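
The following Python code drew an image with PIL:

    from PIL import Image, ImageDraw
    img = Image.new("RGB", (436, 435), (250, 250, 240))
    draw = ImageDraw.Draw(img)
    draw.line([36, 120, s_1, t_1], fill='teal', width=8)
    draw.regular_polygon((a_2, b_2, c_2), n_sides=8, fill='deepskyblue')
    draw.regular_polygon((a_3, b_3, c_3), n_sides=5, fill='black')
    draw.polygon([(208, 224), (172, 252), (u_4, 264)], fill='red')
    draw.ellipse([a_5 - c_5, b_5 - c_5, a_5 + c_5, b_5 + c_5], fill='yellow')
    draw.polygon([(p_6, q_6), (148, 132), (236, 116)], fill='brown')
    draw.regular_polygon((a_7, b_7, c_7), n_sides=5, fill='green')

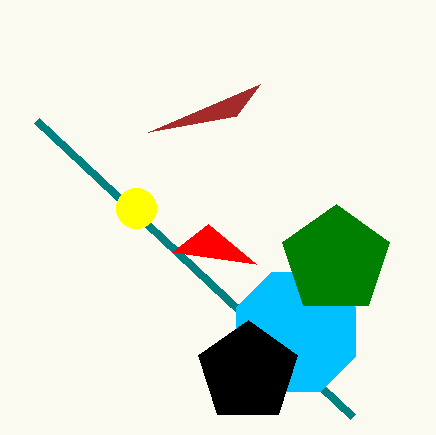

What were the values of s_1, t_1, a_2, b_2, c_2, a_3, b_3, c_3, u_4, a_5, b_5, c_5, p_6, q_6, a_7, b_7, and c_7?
s_1 = 352
t_1 = 416
a_2 = 296
b_2 = 332
c_2 = 64
a_3 = 248
b_3 = 372
c_3 = 52
u_4 = 256
a_5 = 136
b_5 = 208
c_5 = 20
p_6 = 260
q_6 = 84
a_7 = 336
b_7 = 260
c_7 = 56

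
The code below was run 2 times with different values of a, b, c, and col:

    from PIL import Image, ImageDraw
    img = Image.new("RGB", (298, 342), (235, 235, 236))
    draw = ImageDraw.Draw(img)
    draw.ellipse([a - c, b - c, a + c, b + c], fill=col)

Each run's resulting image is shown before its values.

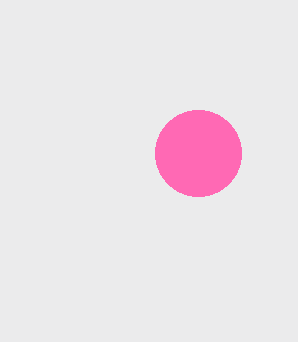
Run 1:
a = 198, b = 153, c = 43, col = 'hotpink'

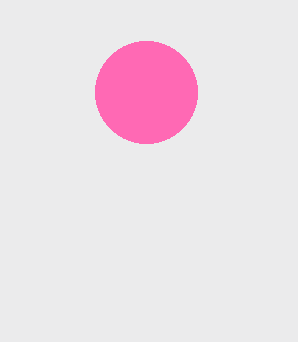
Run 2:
a = 146
b = 92
c = 51
col = 'hotpink'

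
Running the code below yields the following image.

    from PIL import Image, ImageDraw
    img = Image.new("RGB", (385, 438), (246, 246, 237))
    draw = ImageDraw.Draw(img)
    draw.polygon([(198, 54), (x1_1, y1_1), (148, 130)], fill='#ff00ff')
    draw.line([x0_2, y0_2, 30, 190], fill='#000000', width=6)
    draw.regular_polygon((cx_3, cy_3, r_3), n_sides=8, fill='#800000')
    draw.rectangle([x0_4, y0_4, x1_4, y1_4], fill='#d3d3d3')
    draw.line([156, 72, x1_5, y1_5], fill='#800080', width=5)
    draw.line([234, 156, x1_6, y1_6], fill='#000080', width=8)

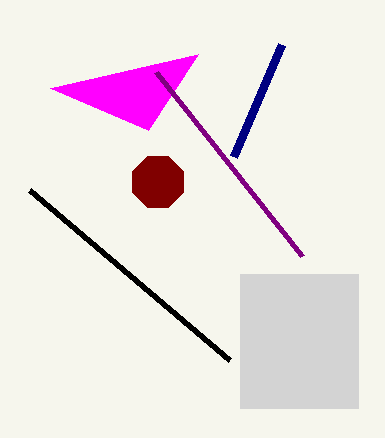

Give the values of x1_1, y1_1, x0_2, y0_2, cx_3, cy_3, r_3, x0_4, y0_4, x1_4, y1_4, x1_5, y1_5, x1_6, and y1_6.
x1_1 = 50; y1_1 = 88; x0_2 = 230; y0_2 = 360; cx_3 = 158; cy_3 = 182; r_3 = 28; x0_4 = 240; y0_4 = 274; x1_4 = 358; y1_4 = 408; x1_5 = 302; y1_5 = 256; x1_6 = 282; y1_6 = 44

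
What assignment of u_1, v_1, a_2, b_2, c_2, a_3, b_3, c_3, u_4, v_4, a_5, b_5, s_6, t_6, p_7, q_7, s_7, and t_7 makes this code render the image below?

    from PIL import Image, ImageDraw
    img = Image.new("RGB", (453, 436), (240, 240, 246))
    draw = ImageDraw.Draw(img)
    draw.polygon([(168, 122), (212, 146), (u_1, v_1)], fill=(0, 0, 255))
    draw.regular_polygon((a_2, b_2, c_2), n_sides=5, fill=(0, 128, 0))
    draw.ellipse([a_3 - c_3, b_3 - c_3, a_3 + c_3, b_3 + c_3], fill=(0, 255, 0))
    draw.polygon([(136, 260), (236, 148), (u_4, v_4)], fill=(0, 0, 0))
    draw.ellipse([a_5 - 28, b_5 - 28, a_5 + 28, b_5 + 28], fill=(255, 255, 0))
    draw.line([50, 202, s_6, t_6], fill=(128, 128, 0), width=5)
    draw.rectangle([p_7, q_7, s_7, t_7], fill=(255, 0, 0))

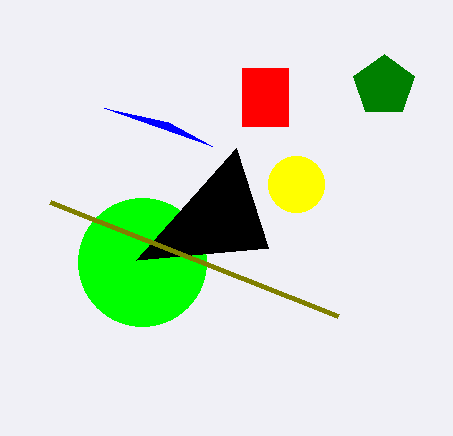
u_1 = 104
v_1 = 108
a_2 = 384
b_2 = 86
c_2 = 32
a_3 = 142
b_3 = 262
c_3 = 64
u_4 = 268
v_4 = 248
a_5 = 296
b_5 = 184
s_6 = 338
t_6 = 316
p_7 = 242
q_7 = 68
s_7 = 288
t_7 = 126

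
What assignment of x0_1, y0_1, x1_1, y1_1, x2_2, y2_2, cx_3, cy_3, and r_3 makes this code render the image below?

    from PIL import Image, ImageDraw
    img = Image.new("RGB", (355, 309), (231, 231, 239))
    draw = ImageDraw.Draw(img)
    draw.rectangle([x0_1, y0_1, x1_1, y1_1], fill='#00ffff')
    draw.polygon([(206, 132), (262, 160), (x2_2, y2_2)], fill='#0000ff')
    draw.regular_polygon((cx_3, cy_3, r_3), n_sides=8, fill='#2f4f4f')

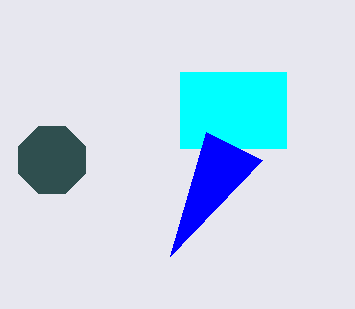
x0_1 = 180
y0_1 = 72
x1_1 = 286
y1_1 = 148
x2_2 = 170
y2_2 = 256
cx_3 = 52
cy_3 = 160
r_3 = 36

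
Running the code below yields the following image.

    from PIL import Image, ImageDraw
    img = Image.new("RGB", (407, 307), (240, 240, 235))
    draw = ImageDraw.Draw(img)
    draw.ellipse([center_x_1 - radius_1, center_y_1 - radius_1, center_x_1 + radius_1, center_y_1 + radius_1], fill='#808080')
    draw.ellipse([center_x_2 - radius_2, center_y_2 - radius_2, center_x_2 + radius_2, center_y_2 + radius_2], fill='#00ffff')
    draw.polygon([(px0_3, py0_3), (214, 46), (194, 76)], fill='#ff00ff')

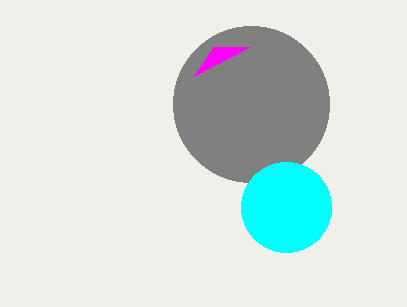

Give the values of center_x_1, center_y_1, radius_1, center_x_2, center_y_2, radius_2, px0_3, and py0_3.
center_x_1 = 251; center_y_1 = 104; radius_1 = 78; center_x_2 = 286; center_y_2 = 207; radius_2 = 45; px0_3 = 249; py0_3 = 47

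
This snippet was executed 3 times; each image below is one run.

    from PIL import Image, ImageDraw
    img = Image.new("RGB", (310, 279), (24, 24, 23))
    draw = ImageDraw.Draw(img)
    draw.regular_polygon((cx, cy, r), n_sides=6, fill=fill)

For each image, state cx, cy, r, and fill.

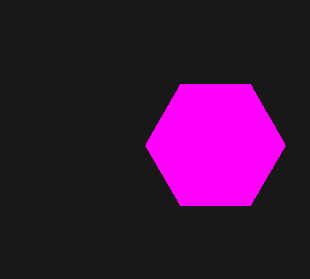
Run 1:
cx = 215
cy = 145
r = 70
fill = 'magenta'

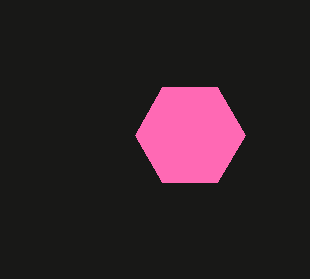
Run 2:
cx = 190; cy = 135; r = 55; fill = 'hotpink'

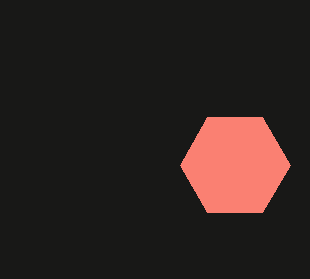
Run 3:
cx = 235, cy = 165, r = 55, fill = 'salmon'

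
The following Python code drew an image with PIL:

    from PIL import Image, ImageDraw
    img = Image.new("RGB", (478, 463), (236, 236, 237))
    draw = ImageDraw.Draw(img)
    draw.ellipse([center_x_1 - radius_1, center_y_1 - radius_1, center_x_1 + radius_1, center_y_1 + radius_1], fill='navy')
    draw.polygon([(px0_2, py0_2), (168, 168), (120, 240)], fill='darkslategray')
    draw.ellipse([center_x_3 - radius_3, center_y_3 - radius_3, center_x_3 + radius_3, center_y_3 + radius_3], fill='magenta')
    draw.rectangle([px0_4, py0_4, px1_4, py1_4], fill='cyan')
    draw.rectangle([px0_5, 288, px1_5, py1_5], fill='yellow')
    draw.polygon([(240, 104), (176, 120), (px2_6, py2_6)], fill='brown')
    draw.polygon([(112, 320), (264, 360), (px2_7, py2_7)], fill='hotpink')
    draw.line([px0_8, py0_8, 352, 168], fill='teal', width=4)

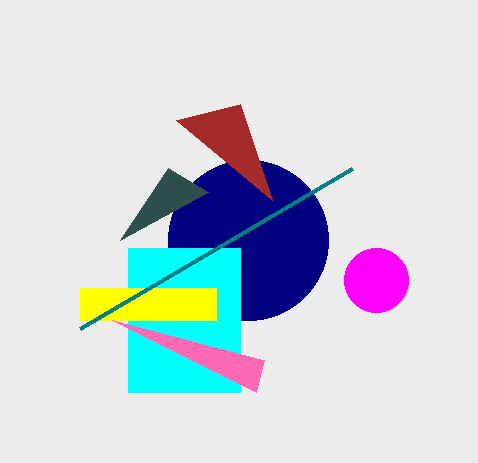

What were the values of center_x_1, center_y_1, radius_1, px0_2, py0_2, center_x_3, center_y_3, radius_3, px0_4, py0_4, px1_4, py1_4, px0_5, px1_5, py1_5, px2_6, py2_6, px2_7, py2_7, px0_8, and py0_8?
center_x_1 = 248, center_y_1 = 240, radius_1 = 80, px0_2 = 208, py0_2 = 192, center_x_3 = 376, center_y_3 = 280, radius_3 = 32, px0_4 = 128, py0_4 = 248, px1_4 = 240, py1_4 = 392, px0_5 = 80, px1_5 = 216, py1_5 = 320, px2_6 = 272, py2_6 = 200, px2_7 = 256, py2_7 = 392, px0_8 = 80, py0_8 = 328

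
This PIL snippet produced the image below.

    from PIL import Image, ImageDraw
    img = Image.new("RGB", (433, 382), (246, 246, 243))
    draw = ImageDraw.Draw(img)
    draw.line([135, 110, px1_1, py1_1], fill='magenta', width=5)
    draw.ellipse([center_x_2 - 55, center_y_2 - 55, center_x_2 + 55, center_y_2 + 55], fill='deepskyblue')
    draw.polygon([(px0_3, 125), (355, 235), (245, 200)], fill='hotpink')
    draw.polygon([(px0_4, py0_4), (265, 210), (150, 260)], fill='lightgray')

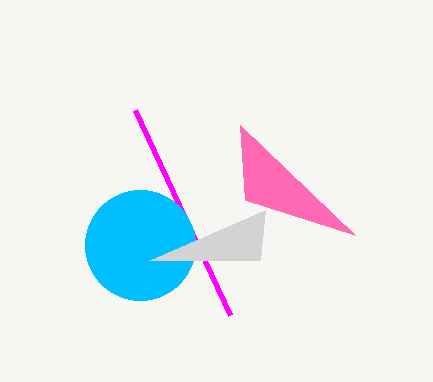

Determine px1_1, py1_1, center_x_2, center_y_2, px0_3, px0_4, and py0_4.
px1_1 = 230, py1_1 = 315, center_x_2 = 140, center_y_2 = 245, px0_3 = 240, px0_4 = 260, py0_4 = 260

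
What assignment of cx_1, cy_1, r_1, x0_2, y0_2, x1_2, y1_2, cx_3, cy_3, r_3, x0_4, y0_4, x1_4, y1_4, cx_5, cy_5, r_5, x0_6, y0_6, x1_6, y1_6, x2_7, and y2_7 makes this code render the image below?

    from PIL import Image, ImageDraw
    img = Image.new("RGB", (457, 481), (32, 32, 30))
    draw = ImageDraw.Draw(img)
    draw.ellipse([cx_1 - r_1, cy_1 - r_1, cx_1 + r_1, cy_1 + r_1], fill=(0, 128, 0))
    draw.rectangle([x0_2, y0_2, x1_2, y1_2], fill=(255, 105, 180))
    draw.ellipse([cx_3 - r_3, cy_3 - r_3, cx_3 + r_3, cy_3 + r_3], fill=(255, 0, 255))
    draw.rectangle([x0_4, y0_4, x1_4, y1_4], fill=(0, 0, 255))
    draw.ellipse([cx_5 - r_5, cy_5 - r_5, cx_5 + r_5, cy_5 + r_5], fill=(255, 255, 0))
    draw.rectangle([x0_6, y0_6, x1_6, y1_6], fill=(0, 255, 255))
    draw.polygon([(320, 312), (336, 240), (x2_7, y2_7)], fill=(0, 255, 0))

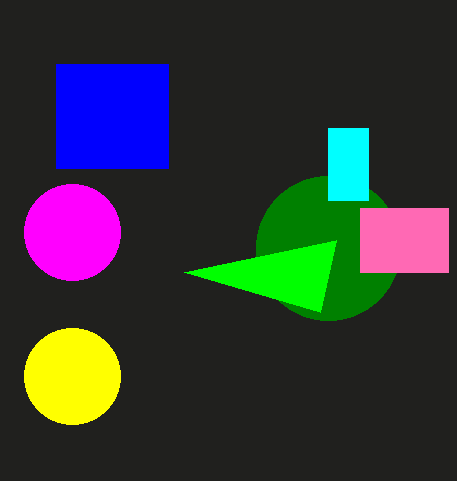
cx_1 = 328, cy_1 = 248, r_1 = 72, x0_2 = 360, y0_2 = 208, x1_2 = 448, y1_2 = 272, cx_3 = 72, cy_3 = 232, r_3 = 48, x0_4 = 56, y0_4 = 64, x1_4 = 168, y1_4 = 168, cx_5 = 72, cy_5 = 376, r_5 = 48, x0_6 = 328, y0_6 = 128, x1_6 = 368, y1_6 = 200, x2_7 = 184, y2_7 = 272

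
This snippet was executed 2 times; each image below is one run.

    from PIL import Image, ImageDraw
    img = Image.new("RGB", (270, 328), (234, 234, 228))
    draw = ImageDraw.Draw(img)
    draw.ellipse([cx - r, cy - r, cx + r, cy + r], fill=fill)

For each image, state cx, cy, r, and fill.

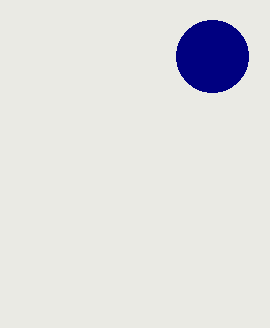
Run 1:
cx = 212
cy = 56
r = 36
fill = 'navy'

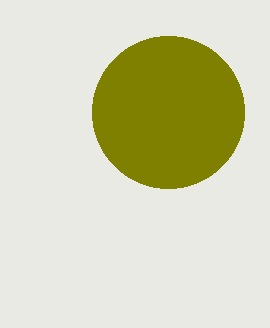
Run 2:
cx = 168
cy = 112
r = 76
fill = 'olive'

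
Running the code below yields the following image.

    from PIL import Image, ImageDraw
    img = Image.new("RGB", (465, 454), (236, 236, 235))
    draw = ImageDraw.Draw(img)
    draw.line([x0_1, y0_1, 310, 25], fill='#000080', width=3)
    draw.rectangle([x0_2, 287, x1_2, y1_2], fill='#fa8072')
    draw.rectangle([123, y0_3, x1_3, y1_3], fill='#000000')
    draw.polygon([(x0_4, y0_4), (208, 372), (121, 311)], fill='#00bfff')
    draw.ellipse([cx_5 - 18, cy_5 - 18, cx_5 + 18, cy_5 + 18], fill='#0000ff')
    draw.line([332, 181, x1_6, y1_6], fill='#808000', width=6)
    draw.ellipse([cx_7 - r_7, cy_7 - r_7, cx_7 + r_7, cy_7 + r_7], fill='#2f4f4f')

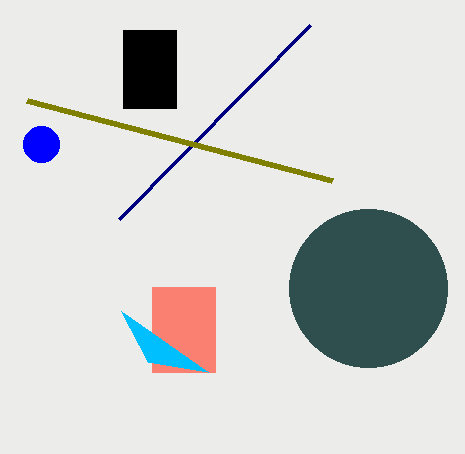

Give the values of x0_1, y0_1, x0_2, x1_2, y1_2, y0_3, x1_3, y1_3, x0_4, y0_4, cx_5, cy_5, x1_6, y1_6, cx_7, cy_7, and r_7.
x0_1 = 119
y0_1 = 219
x0_2 = 152
x1_2 = 215
y1_2 = 372
y0_3 = 30
x1_3 = 176
y1_3 = 108
x0_4 = 148
y0_4 = 362
cx_5 = 41
cy_5 = 144
x1_6 = 27
y1_6 = 101
cx_7 = 368
cy_7 = 288
r_7 = 79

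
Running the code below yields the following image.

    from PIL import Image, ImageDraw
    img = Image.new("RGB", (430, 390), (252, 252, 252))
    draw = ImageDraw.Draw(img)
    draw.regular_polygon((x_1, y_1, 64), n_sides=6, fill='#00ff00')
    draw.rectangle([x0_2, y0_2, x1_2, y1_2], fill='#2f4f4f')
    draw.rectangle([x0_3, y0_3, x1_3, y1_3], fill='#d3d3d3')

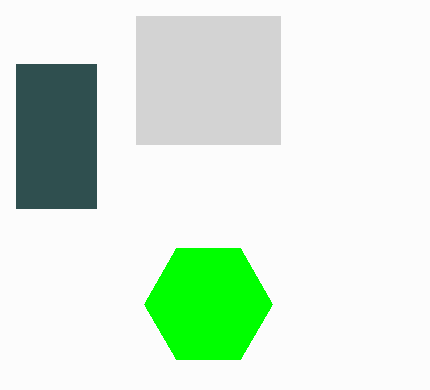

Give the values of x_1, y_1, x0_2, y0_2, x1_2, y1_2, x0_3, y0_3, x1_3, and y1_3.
x_1 = 208, y_1 = 304, x0_2 = 16, y0_2 = 64, x1_2 = 96, y1_2 = 208, x0_3 = 136, y0_3 = 16, x1_3 = 280, y1_3 = 144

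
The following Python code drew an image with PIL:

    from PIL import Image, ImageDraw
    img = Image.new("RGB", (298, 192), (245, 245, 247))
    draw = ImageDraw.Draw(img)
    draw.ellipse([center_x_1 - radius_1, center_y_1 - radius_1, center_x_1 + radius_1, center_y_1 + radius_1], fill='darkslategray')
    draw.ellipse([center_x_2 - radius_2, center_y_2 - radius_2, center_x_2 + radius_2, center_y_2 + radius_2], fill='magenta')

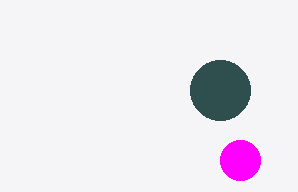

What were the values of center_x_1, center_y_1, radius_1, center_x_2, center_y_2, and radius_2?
center_x_1 = 220, center_y_1 = 90, radius_1 = 30, center_x_2 = 240, center_y_2 = 160, radius_2 = 20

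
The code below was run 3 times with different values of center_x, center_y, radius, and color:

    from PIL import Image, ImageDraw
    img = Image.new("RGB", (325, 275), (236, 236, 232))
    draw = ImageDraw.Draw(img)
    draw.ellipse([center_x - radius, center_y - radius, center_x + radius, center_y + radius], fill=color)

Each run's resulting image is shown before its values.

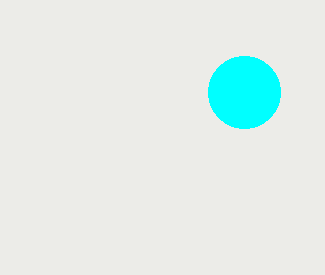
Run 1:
center_x = 244, center_y = 92, radius = 36, color = 'cyan'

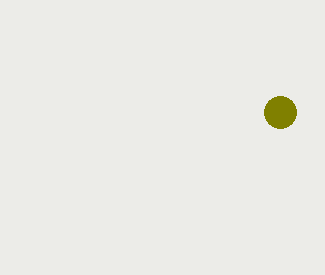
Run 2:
center_x = 280, center_y = 112, radius = 16, color = 'olive'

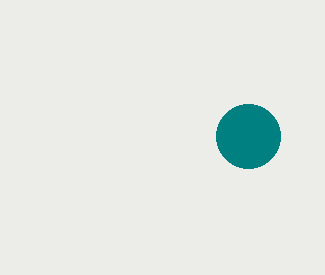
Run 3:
center_x = 248, center_y = 136, radius = 32, color = 'teal'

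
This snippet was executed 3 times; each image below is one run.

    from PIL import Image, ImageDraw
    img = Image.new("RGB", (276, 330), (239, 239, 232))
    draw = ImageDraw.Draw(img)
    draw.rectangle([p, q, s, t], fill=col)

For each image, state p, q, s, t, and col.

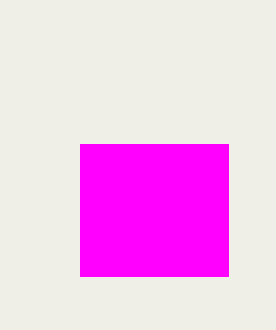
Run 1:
p = 80
q = 144
s = 228
t = 276
col = 'magenta'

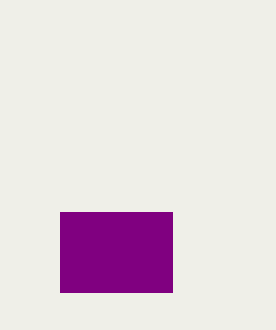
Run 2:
p = 60, q = 212, s = 172, t = 292, col = 'purple'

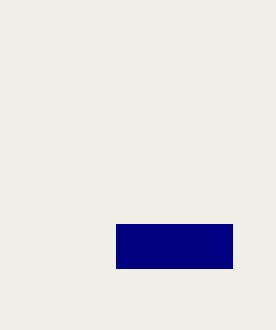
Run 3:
p = 116, q = 224, s = 232, t = 268, col = 'navy'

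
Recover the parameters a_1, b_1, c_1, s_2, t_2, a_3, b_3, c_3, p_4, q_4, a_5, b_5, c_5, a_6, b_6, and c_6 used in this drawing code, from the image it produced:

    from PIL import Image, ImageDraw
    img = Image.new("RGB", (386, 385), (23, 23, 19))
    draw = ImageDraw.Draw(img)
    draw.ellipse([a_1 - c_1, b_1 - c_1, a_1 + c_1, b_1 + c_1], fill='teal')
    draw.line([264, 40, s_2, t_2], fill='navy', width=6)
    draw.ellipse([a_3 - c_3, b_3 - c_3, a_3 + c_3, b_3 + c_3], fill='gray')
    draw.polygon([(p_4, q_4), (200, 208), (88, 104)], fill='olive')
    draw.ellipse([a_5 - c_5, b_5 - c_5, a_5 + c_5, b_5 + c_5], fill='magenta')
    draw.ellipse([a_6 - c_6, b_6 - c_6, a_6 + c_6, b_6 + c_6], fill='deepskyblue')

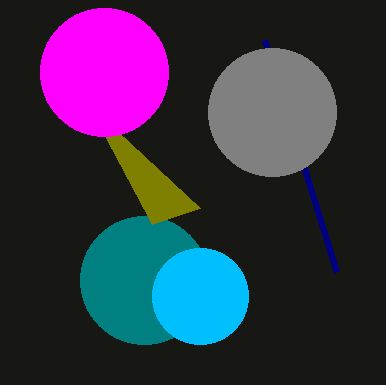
a_1 = 144; b_1 = 280; c_1 = 64; s_2 = 336; t_2 = 272; a_3 = 272; b_3 = 112; c_3 = 64; p_4 = 152; q_4 = 224; a_5 = 104; b_5 = 72; c_5 = 64; a_6 = 200; b_6 = 296; c_6 = 48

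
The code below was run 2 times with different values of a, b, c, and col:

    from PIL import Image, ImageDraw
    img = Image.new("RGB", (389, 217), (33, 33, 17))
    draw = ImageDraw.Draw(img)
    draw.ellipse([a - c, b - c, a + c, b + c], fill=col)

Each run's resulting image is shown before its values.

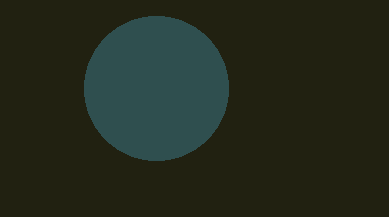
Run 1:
a = 156, b = 88, c = 72, col = 'darkslategray'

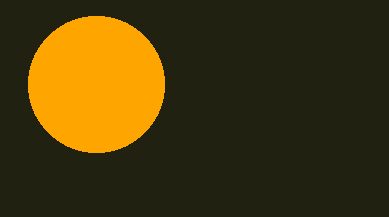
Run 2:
a = 96; b = 84; c = 68; col = 'orange'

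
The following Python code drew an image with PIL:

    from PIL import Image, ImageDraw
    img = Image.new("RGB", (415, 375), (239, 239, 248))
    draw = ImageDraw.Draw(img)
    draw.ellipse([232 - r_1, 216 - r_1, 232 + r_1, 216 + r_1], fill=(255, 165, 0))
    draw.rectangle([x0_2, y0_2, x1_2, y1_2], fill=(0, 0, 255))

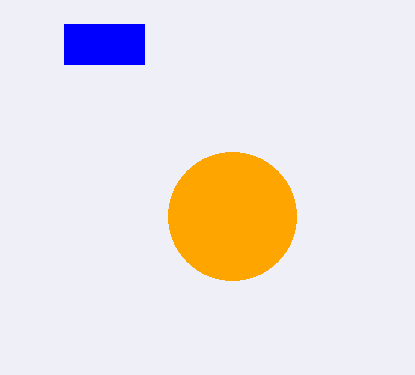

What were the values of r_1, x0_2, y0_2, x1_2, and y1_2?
r_1 = 64
x0_2 = 64
y0_2 = 24
x1_2 = 144
y1_2 = 64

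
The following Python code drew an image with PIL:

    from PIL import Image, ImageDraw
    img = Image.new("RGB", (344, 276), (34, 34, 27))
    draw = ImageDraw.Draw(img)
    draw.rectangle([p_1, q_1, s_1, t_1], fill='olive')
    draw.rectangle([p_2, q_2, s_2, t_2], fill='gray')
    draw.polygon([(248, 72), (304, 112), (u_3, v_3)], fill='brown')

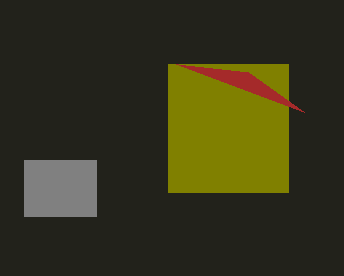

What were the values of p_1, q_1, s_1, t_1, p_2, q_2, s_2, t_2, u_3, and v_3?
p_1 = 168
q_1 = 64
s_1 = 288
t_1 = 192
p_2 = 24
q_2 = 160
s_2 = 96
t_2 = 216
u_3 = 176
v_3 = 64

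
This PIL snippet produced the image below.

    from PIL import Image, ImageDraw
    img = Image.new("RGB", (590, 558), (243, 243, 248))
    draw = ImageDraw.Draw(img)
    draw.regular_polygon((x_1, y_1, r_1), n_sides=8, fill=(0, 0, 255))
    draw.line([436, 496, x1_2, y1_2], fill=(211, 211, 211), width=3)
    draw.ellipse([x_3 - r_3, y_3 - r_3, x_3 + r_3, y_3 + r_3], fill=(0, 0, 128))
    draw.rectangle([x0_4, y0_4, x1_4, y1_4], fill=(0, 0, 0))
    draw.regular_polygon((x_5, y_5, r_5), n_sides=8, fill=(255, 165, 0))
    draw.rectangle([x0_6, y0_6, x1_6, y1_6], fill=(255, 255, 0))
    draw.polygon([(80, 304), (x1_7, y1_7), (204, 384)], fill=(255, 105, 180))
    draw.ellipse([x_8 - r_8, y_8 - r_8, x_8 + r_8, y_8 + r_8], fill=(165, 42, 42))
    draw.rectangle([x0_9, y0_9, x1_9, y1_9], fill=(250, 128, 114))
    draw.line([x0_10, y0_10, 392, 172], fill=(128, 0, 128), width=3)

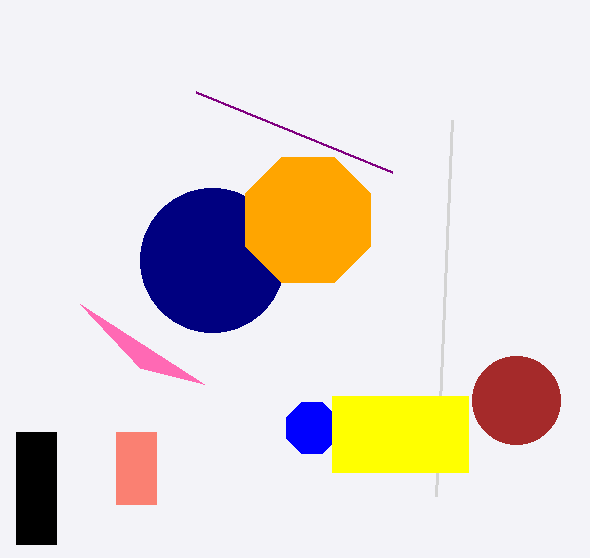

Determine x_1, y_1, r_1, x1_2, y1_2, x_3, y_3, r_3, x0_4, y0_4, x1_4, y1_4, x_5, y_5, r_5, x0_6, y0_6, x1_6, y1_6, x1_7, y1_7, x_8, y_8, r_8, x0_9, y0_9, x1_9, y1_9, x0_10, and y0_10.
x_1 = 312, y_1 = 428, r_1 = 28, x1_2 = 452, y1_2 = 120, x_3 = 212, y_3 = 260, r_3 = 72, x0_4 = 16, y0_4 = 432, x1_4 = 56, y1_4 = 544, x_5 = 308, y_5 = 220, r_5 = 68, x0_6 = 332, y0_6 = 396, x1_6 = 468, y1_6 = 472, x1_7 = 140, y1_7 = 368, x_8 = 516, y_8 = 400, r_8 = 44, x0_9 = 116, y0_9 = 432, x1_9 = 156, y1_9 = 504, x0_10 = 196, y0_10 = 92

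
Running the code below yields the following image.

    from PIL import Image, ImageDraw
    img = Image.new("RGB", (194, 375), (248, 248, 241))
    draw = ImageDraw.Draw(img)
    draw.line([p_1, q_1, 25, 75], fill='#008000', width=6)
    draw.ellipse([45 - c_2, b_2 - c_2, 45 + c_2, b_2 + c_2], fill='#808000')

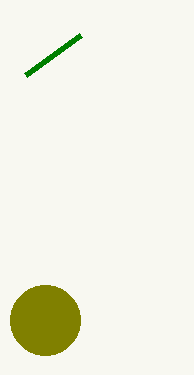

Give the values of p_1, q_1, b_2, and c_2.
p_1 = 80, q_1 = 35, b_2 = 320, c_2 = 35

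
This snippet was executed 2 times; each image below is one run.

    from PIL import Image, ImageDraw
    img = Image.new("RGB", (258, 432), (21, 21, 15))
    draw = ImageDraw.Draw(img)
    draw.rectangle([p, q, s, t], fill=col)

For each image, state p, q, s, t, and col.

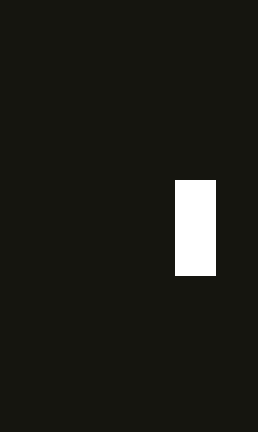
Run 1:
p = 175
q = 180
s = 215
t = 275
col = 'white'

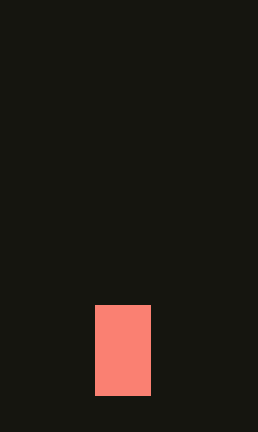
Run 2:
p = 95; q = 305; s = 150; t = 395; col = 'salmon'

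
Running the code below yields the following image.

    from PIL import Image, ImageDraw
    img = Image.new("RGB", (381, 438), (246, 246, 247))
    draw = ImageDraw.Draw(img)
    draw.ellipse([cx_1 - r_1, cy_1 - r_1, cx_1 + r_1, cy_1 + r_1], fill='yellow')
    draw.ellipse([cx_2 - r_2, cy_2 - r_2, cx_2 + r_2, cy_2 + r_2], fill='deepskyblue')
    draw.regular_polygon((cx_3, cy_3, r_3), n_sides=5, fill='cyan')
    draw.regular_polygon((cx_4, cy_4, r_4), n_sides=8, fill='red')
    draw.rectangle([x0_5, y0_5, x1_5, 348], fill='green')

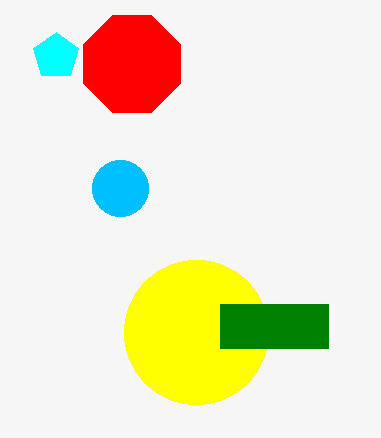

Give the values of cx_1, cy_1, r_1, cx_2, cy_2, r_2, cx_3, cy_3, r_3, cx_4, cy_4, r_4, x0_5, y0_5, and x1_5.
cx_1 = 196
cy_1 = 332
r_1 = 72
cx_2 = 120
cy_2 = 188
r_2 = 28
cx_3 = 56
cy_3 = 56
r_3 = 24
cx_4 = 132
cy_4 = 64
r_4 = 52
x0_5 = 220
y0_5 = 304
x1_5 = 328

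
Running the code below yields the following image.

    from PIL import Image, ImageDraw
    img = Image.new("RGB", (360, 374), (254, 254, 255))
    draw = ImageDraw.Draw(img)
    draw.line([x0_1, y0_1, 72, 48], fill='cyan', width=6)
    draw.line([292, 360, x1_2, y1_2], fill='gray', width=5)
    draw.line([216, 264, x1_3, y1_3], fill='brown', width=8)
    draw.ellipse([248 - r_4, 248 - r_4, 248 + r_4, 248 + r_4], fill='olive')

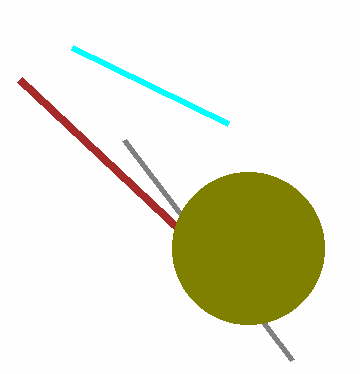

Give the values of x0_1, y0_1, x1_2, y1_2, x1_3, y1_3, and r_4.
x0_1 = 228
y0_1 = 124
x1_2 = 124
y1_2 = 140
x1_3 = 20
y1_3 = 80
r_4 = 76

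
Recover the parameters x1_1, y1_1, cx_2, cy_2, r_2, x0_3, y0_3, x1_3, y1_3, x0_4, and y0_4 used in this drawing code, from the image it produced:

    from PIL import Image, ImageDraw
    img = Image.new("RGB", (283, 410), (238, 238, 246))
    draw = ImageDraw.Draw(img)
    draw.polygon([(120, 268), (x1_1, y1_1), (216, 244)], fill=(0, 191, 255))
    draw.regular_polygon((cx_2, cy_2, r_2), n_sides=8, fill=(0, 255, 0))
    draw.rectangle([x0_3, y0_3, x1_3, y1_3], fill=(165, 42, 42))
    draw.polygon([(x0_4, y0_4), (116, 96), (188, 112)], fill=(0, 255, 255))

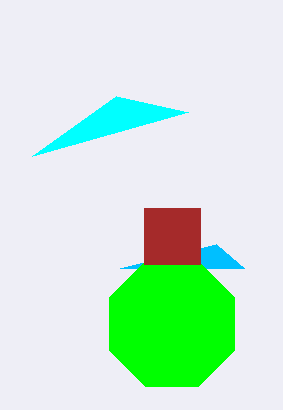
x1_1 = 244
y1_1 = 268
cx_2 = 172
cy_2 = 324
r_2 = 68
x0_3 = 144
y0_3 = 208
x1_3 = 200
y1_3 = 264
x0_4 = 32
y0_4 = 156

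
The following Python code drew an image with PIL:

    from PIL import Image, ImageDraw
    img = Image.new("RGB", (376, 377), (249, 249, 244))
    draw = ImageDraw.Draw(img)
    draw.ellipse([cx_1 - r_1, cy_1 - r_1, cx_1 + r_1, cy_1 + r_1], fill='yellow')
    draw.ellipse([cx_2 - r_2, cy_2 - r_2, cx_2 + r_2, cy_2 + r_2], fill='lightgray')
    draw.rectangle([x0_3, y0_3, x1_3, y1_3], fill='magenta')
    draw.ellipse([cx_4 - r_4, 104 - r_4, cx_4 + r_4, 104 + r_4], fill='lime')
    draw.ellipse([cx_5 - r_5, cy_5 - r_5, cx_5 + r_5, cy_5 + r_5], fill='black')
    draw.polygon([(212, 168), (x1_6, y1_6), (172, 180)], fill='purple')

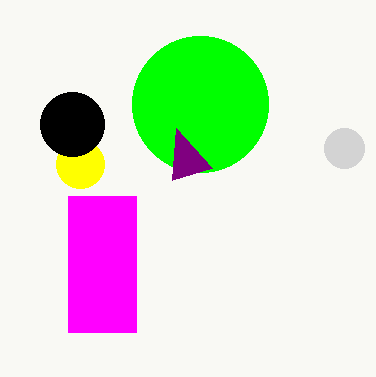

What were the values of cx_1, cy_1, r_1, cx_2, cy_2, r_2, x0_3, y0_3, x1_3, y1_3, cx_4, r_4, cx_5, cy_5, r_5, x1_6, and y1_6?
cx_1 = 80
cy_1 = 164
r_1 = 24
cx_2 = 344
cy_2 = 148
r_2 = 20
x0_3 = 68
y0_3 = 196
x1_3 = 136
y1_3 = 332
cx_4 = 200
r_4 = 68
cx_5 = 72
cy_5 = 124
r_5 = 32
x1_6 = 176
y1_6 = 128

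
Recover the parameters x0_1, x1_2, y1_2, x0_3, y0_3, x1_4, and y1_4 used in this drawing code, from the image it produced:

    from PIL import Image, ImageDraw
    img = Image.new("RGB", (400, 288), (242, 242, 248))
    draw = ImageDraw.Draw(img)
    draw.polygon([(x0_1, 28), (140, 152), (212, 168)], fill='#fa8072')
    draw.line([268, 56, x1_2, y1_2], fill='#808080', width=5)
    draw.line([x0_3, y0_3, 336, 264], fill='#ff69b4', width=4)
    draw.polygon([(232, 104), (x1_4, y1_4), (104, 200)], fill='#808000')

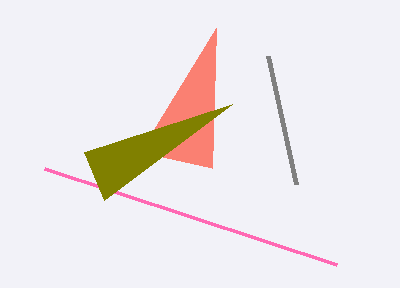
x0_1 = 216, x1_2 = 296, y1_2 = 184, x0_3 = 44, y0_3 = 168, x1_4 = 84, y1_4 = 152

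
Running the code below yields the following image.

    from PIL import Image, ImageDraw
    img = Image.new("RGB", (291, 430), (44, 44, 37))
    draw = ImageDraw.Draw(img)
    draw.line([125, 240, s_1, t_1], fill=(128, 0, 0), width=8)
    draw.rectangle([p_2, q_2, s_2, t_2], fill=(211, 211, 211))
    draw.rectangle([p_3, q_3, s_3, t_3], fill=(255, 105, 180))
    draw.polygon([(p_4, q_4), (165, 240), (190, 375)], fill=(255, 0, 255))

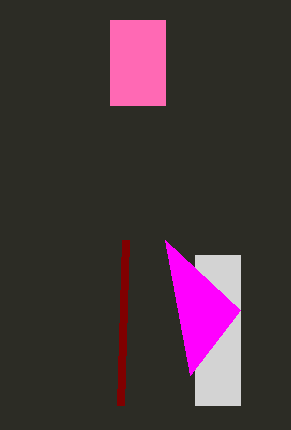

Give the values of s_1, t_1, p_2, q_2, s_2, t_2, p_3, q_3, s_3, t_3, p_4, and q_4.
s_1 = 120
t_1 = 405
p_2 = 195
q_2 = 255
s_2 = 240
t_2 = 405
p_3 = 110
q_3 = 20
s_3 = 165
t_3 = 105
p_4 = 240
q_4 = 310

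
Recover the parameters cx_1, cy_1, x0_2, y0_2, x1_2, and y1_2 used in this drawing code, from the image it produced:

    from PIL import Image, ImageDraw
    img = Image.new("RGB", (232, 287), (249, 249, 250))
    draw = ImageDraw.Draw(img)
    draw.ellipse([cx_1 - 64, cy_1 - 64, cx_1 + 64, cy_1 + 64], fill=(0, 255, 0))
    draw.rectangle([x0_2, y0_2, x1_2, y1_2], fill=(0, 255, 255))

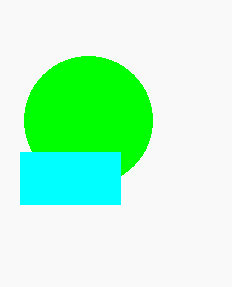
cx_1 = 88; cy_1 = 120; x0_2 = 20; y0_2 = 152; x1_2 = 120; y1_2 = 204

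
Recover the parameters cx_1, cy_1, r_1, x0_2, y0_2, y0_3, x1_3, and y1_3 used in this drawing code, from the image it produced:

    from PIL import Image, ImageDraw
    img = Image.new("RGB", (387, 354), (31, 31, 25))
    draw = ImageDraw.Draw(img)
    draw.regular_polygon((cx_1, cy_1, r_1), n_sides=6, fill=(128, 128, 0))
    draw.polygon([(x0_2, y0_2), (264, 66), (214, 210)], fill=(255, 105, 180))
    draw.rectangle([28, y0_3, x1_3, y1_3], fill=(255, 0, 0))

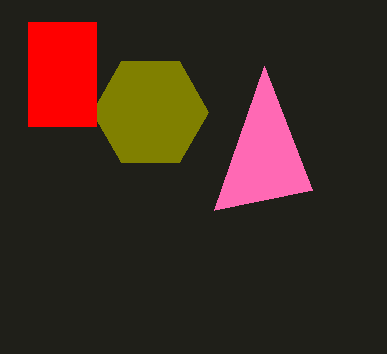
cx_1 = 150; cy_1 = 112; r_1 = 58; x0_2 = 312; y0_2 = 190; y0_3 = 22; x1_3 = 96; y1_3 = 126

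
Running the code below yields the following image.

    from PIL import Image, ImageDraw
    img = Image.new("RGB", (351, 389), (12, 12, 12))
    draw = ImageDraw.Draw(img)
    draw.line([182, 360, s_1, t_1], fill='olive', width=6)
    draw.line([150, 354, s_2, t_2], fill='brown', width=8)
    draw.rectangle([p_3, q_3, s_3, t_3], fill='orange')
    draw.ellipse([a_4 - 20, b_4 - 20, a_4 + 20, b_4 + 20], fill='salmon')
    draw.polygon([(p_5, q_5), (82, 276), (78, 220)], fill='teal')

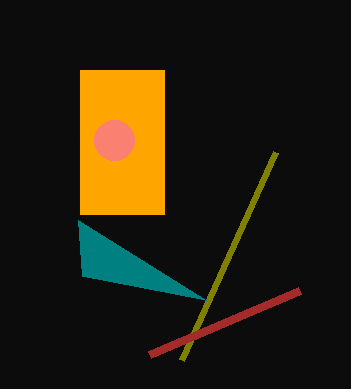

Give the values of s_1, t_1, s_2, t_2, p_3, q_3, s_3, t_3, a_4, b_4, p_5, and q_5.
s_1 = 276; t_1 = 152; s_2 = 300; t_2 = 290; p_3 = 80; q_3 = 70; s_3 = 164; t_3 = 214; a_4 = 114; b_4 = 140; p_5 = 206; q_5 = 300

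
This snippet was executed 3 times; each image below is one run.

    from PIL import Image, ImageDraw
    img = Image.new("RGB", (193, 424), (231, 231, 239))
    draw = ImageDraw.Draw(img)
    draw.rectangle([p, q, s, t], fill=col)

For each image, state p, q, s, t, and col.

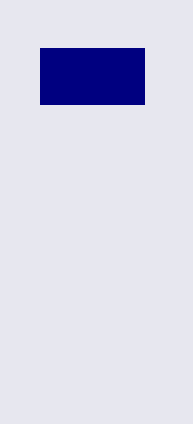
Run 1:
p = 40; q = 48; s = 144; t = 104; col = 'navy'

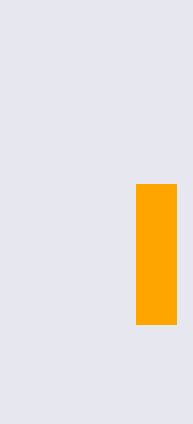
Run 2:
p = 136, q = 184, s = 176, t = 324, col = 'orange'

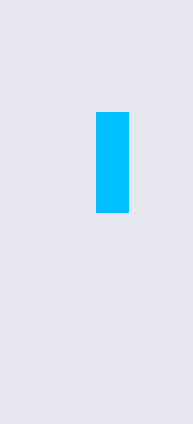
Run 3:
p = 96
q = 112
s = 128
t = 212
col = 'deepskyblue'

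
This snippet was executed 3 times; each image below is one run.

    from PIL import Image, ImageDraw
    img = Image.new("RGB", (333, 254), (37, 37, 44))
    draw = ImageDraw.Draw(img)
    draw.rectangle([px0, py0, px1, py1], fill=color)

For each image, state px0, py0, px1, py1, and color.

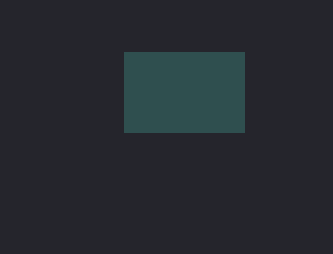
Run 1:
px0 = 124, py0 = 52, px1 = 244, py1 = 132, color = 'darkslategray'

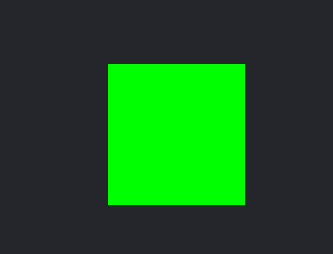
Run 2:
px0 = 108
py0 = 64
px1 = 244
py1 = 204
color = 'lime'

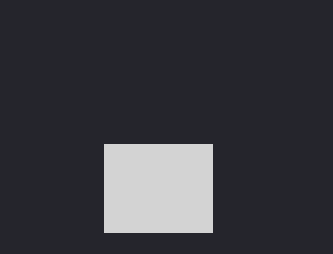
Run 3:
px0 = 104; py0 = 144; px1 = 212; py1 = 232; color = 'lightgray'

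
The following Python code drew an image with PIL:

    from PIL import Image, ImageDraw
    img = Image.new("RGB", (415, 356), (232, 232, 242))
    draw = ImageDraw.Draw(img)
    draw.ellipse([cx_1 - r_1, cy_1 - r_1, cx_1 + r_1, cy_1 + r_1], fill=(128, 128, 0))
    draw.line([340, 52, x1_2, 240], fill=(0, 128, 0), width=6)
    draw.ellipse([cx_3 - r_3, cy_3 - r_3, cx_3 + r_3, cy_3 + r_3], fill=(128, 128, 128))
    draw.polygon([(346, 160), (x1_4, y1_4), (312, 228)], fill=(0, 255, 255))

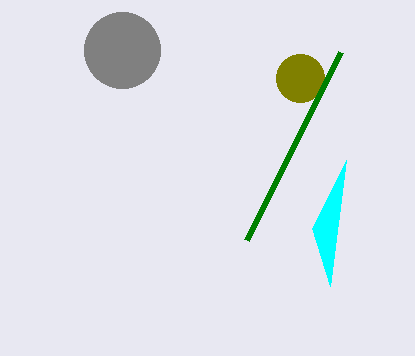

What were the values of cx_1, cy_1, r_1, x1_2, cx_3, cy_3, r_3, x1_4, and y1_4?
cx_1 = 300, cy_1 = 78, r_1 = 24, x1_2 = 246, cx_3 = 122, cy_3 = 50, r_3 = 38, x1_4 = 330, y1_4 = 286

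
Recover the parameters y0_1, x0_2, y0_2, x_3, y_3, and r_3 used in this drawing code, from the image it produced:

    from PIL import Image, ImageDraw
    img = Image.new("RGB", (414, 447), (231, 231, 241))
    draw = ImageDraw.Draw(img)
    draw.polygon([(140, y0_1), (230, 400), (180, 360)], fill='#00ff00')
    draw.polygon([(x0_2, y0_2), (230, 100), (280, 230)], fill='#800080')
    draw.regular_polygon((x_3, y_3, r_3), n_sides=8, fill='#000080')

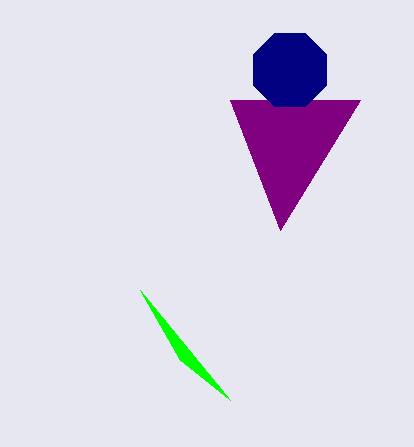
y0_1 = 290
x0_2 = 360
y0_2 = 100
x_3 = 290
y_3 = 70
r_3 = 40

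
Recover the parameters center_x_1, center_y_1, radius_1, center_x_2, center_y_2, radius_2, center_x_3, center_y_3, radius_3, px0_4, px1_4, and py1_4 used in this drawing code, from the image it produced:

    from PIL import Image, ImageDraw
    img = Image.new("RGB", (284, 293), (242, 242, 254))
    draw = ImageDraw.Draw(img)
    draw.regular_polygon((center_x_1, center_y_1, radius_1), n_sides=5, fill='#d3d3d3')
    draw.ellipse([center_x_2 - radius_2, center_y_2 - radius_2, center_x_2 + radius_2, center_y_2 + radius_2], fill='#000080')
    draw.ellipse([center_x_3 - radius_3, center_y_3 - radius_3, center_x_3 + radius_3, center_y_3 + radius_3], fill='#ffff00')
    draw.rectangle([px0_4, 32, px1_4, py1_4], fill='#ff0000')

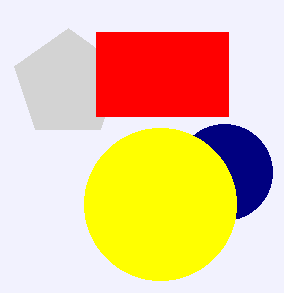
center_x_1 = 68; center_y_1 = 84; radius_1 = 56; center_x_2 = 224; center_y_2 = 172; radius_2 = 48; center_x_3 = 160; center_y_3 = 204; radius_3 = 76; px0_4 = 96; px1_4 = 228; py1_4 = 116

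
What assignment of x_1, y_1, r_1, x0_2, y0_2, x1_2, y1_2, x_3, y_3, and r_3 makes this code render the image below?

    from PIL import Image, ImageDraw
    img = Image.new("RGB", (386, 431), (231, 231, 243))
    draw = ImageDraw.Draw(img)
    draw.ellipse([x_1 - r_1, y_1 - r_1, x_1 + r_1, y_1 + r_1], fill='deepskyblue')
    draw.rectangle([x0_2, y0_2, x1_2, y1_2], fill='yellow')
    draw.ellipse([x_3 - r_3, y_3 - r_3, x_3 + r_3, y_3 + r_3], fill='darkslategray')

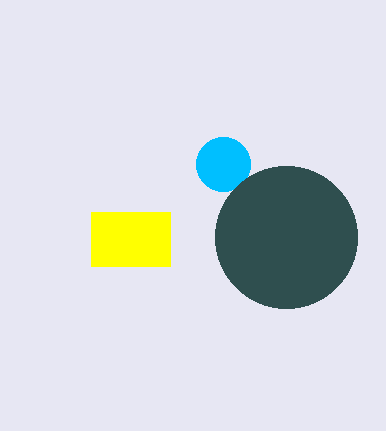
x_1 = 223; y_1 = 164; r_1 = 27; x0_2 = 91; y0_2 = 212; x1_2 = 170; y1_2 = 266; x_3 = 286; y_3 = 237; r_3 = 71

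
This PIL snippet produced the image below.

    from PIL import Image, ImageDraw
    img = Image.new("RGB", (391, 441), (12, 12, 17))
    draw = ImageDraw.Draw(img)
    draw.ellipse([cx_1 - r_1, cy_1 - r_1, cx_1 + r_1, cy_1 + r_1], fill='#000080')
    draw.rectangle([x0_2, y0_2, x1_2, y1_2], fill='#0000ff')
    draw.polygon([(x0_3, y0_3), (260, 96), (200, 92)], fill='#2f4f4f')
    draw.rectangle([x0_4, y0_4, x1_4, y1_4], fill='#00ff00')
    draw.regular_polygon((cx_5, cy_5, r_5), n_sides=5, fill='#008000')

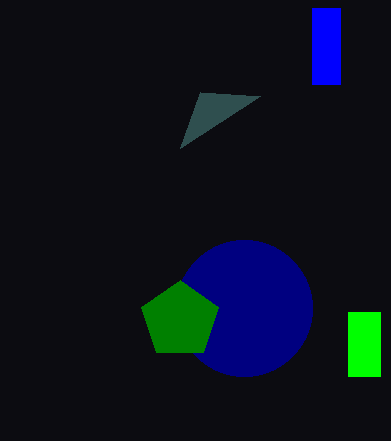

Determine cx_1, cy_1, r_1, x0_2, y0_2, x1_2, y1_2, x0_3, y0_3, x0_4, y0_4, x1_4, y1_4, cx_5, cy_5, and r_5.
cx_1 = 244; cy_1 = 308; r_1 = 68; x0_2 = 312; y0_2 = 8; x1_2 = 340; y1_2 = 84; x0_3 = 180; y0_3 = 148; x0_4 = 348; y0_4 = 312; x1_4 = 380; y1_4 = 376; cx_5 = 180; cy_5 = 320; r_5 = 40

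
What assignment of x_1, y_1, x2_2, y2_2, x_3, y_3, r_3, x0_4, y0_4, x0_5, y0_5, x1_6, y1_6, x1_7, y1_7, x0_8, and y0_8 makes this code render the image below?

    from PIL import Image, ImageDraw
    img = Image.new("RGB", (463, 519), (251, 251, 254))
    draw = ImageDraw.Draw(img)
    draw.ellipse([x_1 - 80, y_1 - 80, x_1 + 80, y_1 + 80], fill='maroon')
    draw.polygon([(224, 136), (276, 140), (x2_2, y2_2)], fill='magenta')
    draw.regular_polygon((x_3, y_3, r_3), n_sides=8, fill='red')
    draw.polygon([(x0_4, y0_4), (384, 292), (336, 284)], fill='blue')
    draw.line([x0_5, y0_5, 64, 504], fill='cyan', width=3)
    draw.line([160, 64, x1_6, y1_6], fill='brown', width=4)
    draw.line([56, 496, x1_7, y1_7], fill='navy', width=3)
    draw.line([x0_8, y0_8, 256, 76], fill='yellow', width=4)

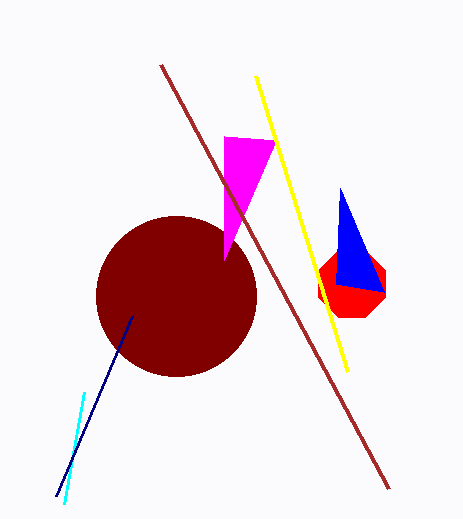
x_1 = 176, y_1 = 296, x2_2 = 224, y2_2 = 260, x_3 = 352, y_3 = 284, r_3 = 36, x0_4 = 340, y0_4 = 188, x0_5 = 84, y0_5 = 392, x1_6 = 388, y1_6 = 488, x1_7 = 132, y1_7 = 316, x0_8 = 348, y0_8 = 372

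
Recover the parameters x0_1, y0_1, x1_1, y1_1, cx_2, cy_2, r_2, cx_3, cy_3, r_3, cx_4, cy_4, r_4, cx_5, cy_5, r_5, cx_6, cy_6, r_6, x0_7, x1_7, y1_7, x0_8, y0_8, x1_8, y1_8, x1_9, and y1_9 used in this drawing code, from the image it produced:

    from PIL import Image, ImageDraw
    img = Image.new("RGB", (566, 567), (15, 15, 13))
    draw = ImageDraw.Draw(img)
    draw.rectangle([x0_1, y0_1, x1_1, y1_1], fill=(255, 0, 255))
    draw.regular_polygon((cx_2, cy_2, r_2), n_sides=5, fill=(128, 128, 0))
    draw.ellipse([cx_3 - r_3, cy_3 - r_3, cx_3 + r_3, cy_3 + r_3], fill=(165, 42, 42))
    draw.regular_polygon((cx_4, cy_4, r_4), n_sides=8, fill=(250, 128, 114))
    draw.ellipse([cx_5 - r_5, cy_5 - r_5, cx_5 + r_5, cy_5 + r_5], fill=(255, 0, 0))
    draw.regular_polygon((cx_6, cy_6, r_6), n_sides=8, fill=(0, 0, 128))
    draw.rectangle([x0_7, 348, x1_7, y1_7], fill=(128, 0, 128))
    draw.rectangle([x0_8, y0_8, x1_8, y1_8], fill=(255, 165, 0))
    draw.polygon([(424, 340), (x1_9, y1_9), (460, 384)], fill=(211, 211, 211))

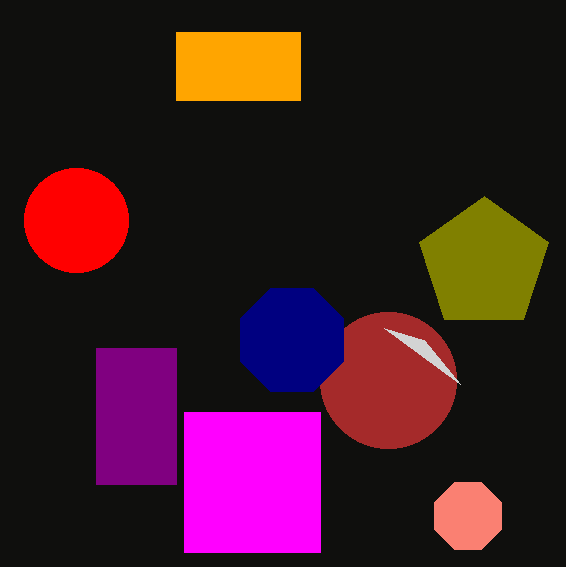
x0_1 = 184; y0_1 = 412; x1_1 = 320; y1_1 = 552; cx_2 = 484; cy_2 = 264; r_2 = 68; cx_3 = 388; cy_3 = 380; r_3 = 68; cx_4 = 468; cy_4 = 516; r_4 = 36; cx_5 = 76; cy_5 = 220; r_5 = 52; cx_6 = 292; cy_6 = 340; r_6 = 56; x0_7 = 96; x1_7 = 176; y1_7 = 484; x0_8 = 176; y0_8 = 32; x1_8 = 300; y1_8 = 100; x1_9 = 384; y1_9 = 328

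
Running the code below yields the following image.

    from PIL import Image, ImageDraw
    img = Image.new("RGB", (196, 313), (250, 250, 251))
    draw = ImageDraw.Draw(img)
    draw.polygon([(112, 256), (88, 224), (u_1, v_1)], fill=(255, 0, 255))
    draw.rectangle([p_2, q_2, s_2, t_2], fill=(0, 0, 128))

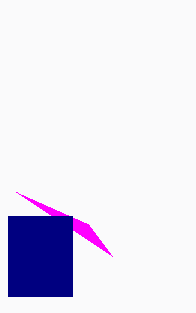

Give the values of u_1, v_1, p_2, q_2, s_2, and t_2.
u_1 = 16
v_1 = 192
p_2 = 8
q_2 = 216
s_2 = 72
t_2 = 296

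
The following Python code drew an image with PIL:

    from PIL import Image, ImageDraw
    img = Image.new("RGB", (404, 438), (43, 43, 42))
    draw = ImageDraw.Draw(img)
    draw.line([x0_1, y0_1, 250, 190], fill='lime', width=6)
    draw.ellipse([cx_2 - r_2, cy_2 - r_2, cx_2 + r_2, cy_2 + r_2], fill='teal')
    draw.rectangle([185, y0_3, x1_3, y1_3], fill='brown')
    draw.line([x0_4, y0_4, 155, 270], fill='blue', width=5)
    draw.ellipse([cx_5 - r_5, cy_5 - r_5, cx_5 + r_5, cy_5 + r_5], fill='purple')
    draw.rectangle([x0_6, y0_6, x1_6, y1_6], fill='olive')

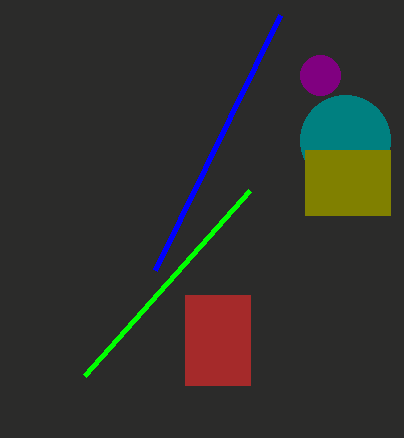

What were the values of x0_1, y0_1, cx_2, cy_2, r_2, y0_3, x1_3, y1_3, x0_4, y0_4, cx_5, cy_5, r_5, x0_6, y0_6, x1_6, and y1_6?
x0_1 = 85; y0_1 = 375; cx_2 = 345; cy_2 = 140; r_2 = 45; y0_3 = 295; x1_3 = 250; y1_3 = 385; x0_4 = 280; y0_4 = 15; cx_5 = 320; cy_5 = 75; r_5 = 20; x0_6 = 305; y0_6 = 150; x1_6 = 390; y1_6 = 215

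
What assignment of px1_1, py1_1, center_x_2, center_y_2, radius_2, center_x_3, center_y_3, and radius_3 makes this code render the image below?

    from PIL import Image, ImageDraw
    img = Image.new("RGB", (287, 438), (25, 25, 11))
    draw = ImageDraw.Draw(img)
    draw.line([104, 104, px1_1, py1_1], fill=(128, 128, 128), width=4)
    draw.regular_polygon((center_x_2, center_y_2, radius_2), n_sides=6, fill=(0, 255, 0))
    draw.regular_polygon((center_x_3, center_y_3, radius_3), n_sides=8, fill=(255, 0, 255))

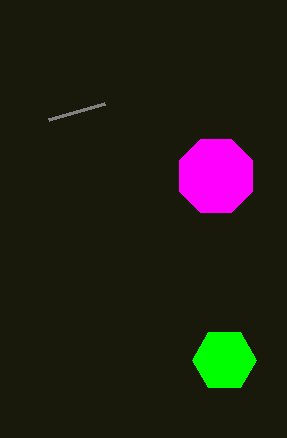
px1_1 = 48
py1_1 = 120
center_x_2 = 224
center_y_2 = 360
radius_2 = 32
center_x_3 = 216
center_y_3 = 176
radius_3 = 40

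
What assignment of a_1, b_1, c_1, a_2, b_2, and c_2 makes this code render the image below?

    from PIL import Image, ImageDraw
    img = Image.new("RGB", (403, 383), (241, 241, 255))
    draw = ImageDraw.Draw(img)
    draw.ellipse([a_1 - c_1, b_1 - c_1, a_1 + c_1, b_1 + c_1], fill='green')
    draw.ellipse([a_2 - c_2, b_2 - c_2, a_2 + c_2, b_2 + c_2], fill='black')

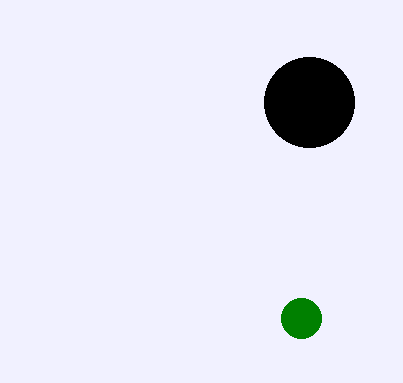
a_1 = 301
b_1 = 318
c_1 = 20
a_2 = 309
b_2 = 102
c_2 = 45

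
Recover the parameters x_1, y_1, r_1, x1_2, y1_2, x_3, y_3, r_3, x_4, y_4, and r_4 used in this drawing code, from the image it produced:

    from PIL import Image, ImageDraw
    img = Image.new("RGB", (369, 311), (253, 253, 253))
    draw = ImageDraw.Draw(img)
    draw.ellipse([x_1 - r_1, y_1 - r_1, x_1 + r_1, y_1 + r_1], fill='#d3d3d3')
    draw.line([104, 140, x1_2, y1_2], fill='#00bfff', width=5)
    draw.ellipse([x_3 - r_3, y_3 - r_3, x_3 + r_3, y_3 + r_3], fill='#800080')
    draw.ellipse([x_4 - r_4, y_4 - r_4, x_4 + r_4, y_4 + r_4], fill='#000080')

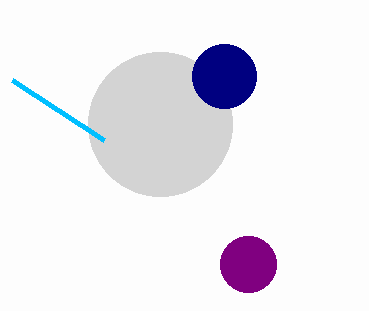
x_1 = 160; y_1 = 124; r_1 = 72; x1_2 = 12; y1_2 = 80; x_3 = 248; y_3 = 264; r_3 = 28; x_4 = 224; y_4 = 76; r_4 = 32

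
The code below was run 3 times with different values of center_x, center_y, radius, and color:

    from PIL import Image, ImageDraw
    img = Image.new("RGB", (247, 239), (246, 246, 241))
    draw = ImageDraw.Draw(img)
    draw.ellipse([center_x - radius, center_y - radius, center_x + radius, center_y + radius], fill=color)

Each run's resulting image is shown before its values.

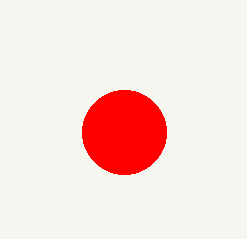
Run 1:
center_x = 124
center_y = 132
radius = 42
color = 'red'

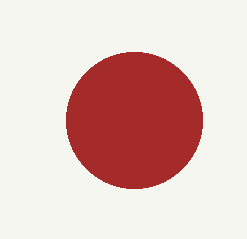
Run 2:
center_x = 134; center_y = 120; radius = 68; color = 'brown'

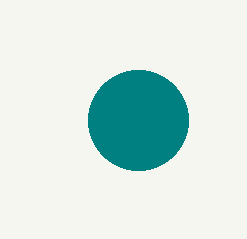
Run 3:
center_x = 138; center_y = 120; radius = 50; color = 'teal'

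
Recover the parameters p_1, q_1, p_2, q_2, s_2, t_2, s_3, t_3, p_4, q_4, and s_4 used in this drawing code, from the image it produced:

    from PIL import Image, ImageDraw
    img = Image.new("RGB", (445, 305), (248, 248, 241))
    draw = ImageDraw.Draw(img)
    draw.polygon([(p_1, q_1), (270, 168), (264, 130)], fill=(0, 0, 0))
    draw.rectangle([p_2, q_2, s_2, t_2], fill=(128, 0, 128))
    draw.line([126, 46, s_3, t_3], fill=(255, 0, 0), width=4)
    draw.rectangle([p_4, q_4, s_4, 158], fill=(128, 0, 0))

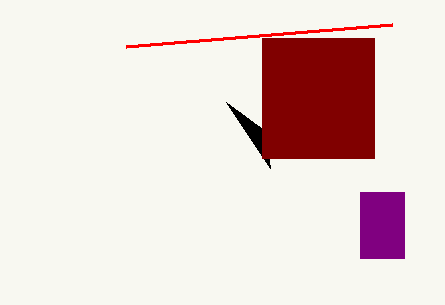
p_1 = 226
q_1 = 102
p_2 = 360
q_2 = 192
s_2 = 404
t_2 = 258
s_3 = 392
t_3 = 24
p_4 = 262
q_4 = 38
s_4 = 374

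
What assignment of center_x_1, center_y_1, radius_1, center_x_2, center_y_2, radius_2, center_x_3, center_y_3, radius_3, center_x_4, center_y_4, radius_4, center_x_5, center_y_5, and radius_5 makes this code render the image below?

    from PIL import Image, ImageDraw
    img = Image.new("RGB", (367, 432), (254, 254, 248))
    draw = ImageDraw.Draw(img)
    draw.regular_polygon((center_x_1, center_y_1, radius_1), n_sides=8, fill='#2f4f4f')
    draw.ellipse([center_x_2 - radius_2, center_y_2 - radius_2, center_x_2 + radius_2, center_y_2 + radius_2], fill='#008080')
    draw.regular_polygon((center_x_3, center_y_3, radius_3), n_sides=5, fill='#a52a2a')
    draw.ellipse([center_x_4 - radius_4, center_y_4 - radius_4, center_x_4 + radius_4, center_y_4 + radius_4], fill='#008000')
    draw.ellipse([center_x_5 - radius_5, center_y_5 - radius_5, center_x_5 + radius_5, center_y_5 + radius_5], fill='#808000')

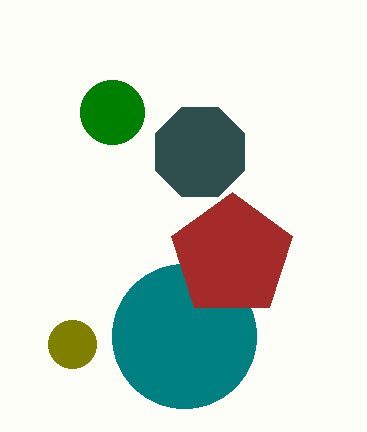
center_x_1 = 200; center_y_1 = 152; radius_1 = 48; center_x_2 = 184; center_y_2 = 336; radius_2 = 72; center_x_3 = 232; center_y_3 = 256; radius_3 = 64; center_x_4 = 112; center_y_4 = 112; radius_4 = 32; center_x_5 = 72; center_y_5 = 344; radius_5 = 24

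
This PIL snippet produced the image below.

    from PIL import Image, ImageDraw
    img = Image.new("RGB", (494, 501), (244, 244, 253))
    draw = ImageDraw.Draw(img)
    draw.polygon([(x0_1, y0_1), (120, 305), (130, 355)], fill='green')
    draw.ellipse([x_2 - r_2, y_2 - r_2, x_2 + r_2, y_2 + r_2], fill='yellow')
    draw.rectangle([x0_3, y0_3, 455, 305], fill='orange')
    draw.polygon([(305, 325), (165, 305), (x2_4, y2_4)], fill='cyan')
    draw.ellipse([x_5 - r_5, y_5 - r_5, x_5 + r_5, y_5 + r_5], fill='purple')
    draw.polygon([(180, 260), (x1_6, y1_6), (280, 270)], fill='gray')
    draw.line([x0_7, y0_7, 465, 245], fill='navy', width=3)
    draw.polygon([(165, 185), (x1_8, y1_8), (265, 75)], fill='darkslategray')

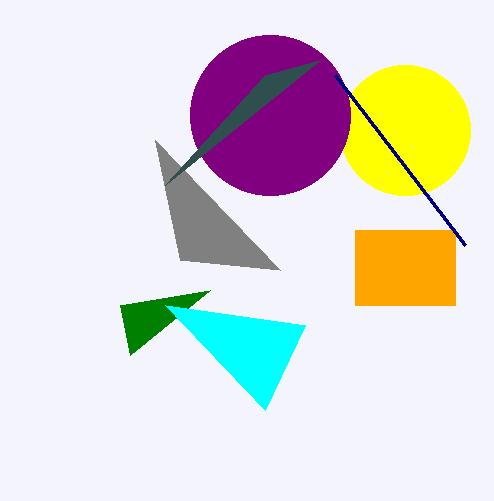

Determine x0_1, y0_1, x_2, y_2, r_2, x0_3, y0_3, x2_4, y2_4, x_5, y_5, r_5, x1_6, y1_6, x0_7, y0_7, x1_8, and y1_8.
x0_1 = 210
y0_1 = 290
x_2 = 405
y_2 = 130
r_2 = 65
x0_3 = 355
y0_3 = 230
x2_4 = 265
y2_4 = 410
x_5 = 270
y_5 = 115
r_5 = 80
x1_6 = 155
y1_6 = 140
x0_7 = 335
y0_7 = 75
x1_8 = 320
y1_8 = 60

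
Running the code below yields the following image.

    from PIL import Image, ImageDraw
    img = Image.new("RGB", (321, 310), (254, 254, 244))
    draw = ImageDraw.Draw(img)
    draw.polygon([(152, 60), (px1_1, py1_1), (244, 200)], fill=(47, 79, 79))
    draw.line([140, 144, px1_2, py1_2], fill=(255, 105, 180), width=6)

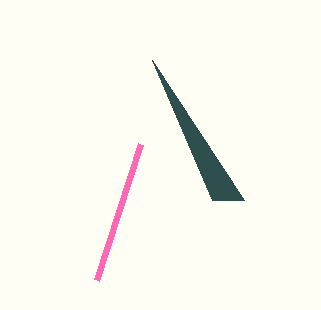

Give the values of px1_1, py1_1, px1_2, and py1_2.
px1_1 = 212; py1_1 = 200; px1_2 = 96; py1_2 = 280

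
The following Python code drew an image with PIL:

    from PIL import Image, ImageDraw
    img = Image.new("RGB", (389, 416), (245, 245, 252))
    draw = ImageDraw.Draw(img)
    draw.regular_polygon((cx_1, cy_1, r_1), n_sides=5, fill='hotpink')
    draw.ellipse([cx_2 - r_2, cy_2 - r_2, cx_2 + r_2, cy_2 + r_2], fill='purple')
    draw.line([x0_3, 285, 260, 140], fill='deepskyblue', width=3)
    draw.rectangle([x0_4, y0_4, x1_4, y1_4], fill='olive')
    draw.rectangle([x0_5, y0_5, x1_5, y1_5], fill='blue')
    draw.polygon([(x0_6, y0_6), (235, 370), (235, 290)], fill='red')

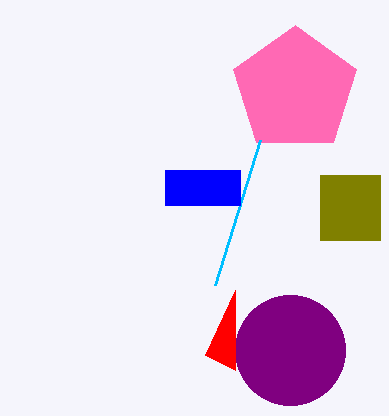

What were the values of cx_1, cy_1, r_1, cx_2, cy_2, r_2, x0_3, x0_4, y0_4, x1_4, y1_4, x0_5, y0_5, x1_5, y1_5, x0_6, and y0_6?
cx_1 = 295
cy_1 = 90
r_1 = 65
cx_2 = 290
cy_2 = 350
r_2 = 55
x0_3 = 215
x0_4 = 320
y0_4 = 175
x1_4 = 380
y1_4 = 240
x0_5 = 165
y0_5 = 170
x1_5 = 240
y1_5 = 205
x0_6 = 205
y0_6 = 355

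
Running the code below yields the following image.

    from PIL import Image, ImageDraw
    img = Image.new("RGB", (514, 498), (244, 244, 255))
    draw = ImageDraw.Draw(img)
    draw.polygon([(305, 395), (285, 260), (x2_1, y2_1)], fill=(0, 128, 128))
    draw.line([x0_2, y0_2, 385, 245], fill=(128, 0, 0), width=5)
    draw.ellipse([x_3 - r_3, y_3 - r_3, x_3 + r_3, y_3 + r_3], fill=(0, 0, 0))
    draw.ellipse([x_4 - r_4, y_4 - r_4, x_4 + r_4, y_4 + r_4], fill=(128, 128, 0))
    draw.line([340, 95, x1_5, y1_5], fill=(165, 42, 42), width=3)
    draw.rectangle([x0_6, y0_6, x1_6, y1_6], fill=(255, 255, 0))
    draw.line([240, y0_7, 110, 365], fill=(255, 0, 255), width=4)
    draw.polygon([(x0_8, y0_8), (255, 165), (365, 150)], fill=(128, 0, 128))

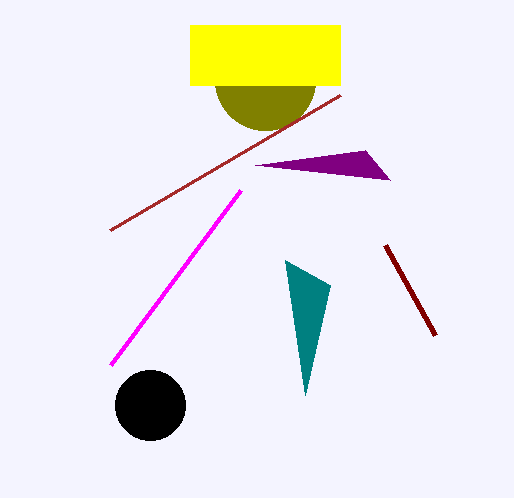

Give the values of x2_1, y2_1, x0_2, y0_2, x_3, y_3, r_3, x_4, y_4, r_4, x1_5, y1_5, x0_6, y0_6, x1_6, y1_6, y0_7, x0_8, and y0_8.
x2_1 = 330
y2_1 = 285
x0_2 = 435
y0_2 = 335
x_3 = 150
y_3 = 405
r_3 = 35
x_4 = 265
y_4 = 80
r_4 = 50
x1_5 = 110
y1_5 = 230
x0_6 = 190
y0_6 = 25
x1_6 = 340
y1_6 = 85
y0_7 = 190
x0_8 = 390
y0_8 = 180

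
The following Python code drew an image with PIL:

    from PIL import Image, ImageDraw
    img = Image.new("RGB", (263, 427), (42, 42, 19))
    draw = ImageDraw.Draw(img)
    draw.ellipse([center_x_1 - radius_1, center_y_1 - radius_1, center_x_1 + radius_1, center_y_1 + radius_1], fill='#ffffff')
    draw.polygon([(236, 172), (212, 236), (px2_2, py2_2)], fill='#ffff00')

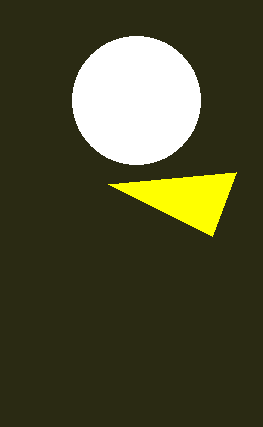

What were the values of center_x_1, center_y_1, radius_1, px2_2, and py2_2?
center_x_1 = 136
center_y_1 = 100
radius_1 = 64
px2_2 = 108
py2_2 = 184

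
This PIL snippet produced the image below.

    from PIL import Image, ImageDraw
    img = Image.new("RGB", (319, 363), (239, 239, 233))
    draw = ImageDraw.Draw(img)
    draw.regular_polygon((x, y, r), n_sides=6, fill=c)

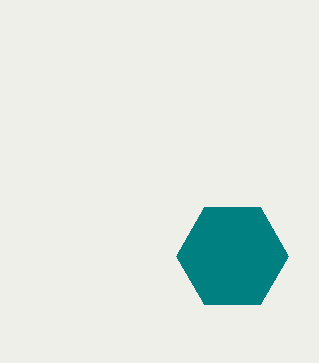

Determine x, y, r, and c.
x = 232; y = 256; r = 56; c = 'teal'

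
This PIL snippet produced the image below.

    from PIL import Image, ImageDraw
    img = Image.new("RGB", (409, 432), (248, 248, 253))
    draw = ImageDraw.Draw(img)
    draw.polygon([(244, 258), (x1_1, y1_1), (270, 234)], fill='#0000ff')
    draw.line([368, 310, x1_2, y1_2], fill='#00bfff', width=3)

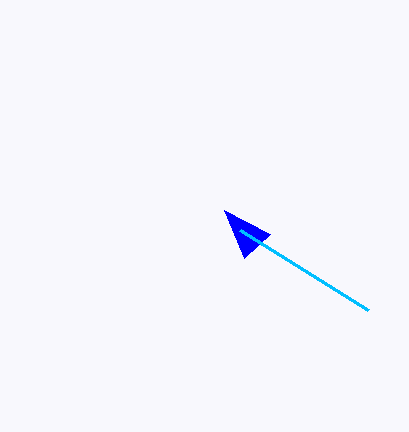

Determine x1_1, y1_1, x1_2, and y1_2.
x1_1 = 224; y1_1 = 210; x1_2 = 240; y1_2 = 230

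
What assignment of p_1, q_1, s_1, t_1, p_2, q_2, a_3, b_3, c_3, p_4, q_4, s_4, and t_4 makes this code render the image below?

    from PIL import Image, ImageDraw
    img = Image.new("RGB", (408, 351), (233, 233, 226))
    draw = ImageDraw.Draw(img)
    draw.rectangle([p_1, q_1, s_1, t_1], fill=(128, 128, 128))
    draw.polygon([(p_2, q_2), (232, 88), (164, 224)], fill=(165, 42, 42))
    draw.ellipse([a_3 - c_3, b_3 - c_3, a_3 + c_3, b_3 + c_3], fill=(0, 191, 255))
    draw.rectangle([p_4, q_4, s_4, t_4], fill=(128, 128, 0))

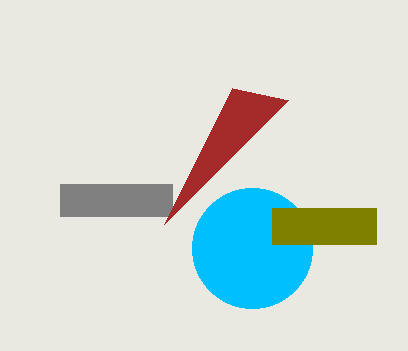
p_1 = 60; q_1 = 184; s_1 = 172; t_1 = 216; p_2 = 288; q_2 = 100; a_3 = 252; b_3 = 248; c_3 = 60; p_4 = 272; q_4 = 208; s_4 = 376; t_4 = 244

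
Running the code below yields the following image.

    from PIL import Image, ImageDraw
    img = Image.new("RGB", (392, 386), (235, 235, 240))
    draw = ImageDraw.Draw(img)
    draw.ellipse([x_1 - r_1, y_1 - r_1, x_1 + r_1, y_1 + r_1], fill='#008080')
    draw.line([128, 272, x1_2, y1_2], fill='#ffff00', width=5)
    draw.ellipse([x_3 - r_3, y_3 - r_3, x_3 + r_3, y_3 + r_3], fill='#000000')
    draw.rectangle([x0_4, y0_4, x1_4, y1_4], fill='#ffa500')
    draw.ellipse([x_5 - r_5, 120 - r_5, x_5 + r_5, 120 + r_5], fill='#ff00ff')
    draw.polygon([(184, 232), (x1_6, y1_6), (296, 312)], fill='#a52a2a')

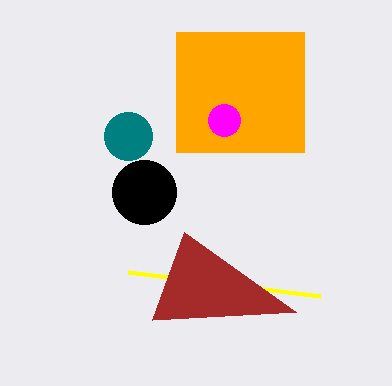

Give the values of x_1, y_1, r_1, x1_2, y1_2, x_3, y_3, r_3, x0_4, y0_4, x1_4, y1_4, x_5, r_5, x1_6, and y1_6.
x_1 = 128
y_1 = 136
r_1 = 24
x1_2 = 320
y1_2 = 296
x_3 = 144
y_3 = 192
r_3 = 32
x0_4 = 176
y0_4 = 32
x1_4 = 304
y1_4 = 152
x_5 = 224
r_5 = 16
x1_6 = 152
y1_6 = 320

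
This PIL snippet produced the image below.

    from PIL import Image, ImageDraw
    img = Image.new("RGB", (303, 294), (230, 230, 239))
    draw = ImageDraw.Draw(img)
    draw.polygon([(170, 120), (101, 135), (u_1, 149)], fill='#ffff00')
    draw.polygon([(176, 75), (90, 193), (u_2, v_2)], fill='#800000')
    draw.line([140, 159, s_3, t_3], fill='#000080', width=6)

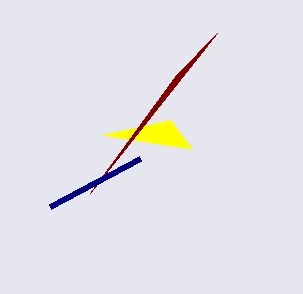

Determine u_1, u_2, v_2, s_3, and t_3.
u_1 = 192; u_2 = 217; v_2 = 33; s_3 = 50; t_3 = 207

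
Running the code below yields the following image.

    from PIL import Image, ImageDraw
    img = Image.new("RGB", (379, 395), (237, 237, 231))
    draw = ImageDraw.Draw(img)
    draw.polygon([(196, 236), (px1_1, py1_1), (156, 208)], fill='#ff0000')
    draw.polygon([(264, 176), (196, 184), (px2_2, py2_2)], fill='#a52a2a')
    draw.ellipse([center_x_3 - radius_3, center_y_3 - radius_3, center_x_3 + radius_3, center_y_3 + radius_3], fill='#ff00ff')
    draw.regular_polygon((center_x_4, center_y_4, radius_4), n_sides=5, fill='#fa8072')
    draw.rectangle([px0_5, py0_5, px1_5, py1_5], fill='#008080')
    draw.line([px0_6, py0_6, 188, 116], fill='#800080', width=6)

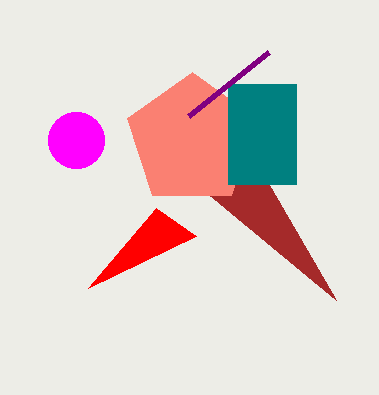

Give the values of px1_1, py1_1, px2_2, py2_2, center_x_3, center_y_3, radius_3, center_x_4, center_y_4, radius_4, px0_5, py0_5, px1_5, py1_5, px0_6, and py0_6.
px1_1 = 88
py1_1 = 288
px2_2 = 336
py2_2 = 300
center_x_3 = 76
center_y_3 = 140
radius_3 = 28
center_x_4 = 192
center_y_4 = 140
radius_4 = 68
px0_5 = 228
py0_5 = 84
px1_5 = 296
py1_5 = 184
px0_6 = 268
py0_6 = 52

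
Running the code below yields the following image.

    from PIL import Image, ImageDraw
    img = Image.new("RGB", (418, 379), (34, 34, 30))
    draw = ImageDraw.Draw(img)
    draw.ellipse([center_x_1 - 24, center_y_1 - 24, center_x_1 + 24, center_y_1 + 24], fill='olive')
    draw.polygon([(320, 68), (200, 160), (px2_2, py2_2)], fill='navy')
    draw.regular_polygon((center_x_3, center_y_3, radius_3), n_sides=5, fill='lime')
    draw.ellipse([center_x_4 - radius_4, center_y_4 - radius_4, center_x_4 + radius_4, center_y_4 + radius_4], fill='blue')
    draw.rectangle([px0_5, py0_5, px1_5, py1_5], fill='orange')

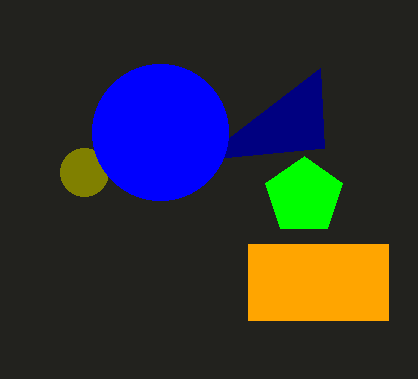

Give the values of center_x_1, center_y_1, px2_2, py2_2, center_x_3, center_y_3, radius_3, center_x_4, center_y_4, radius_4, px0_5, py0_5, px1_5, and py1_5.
center_x_1 = 84, center_y_1 = 172, px2_2 = 324, py2_2 = 148, center_x_3 = 304, center_y_3 = 196, radius_3 = 40, center_x_4 = 160, center_y_4 = 132, radius_4 = 68, px0_5 = 248, py0_5 = 244, px1_5 = 388, py1_5 = 320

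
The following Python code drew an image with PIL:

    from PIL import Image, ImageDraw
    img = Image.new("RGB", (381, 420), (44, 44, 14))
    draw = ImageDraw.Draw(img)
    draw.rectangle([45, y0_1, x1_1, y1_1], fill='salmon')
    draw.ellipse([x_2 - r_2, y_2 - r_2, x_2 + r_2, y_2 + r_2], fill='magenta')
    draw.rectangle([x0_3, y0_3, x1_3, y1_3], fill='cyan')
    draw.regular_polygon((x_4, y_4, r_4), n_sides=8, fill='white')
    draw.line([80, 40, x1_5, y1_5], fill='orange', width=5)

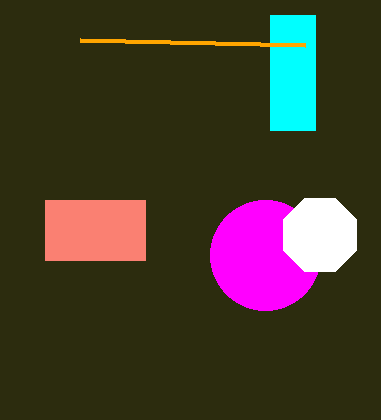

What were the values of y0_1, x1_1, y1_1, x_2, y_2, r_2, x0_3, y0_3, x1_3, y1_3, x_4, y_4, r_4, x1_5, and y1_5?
y0_1 = 200, x1_1 = 145, y1_1 = 260, x_2 = 265, y_2 = 255, r_2 = 55, x0_3 = 270, y0_3 = 15, x1_3 = 315, y1_3 = 130, x_4 = 320, y_4 = 235, r_4 = 40, x1_5 = 305, y1_5 = 45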